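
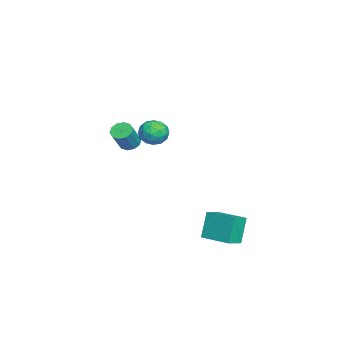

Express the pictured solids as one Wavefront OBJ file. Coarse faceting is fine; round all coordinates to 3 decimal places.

v 0.727 0.197 2.919
v 1.374 -0.234 2.869
v 0.026 -0.846 2.851
v 0.673 -1.277 2.801
v 0.498 -0.913 3.466
v 0.931 -0.268 3.508
v 0.469 -0.812 2.212
v 0.902 -0.167 2.254
v 1.214 -0.857 2.432
v 1.232 -0.92 3.207
v 0.168 -0.16 2.513
v 0.186 -0.223 3.288
v 1.112 0.073 2.9
v 0.288 -1.153 2.82
v 0.185 -0.939 3.211
v 0.565 -1.193 3.182
v 0.852 0.053 3.276
v 1.232 -0.2 3.246
v 0.717 -0.599 3.597
v 0.168 -0.88 2.474
v 0.548 -1.133 2.444
v 0.835 0.113 2.538
v 1.215 -0.141 2.509
v 0.683 -0.481 2.123
v 1.398 -0.546 2.614
v 0.986 -1.16 2.574
v 0.866 -0.886 2.227
v 1.121 -0.507 2.252
v 1.408 -0.583 3.07
v 0.996 -1.196 3.03
v 0.894 -0.982 3.421
v 1.148 -0.603 3.445
v 1.314 -0.95 2.813
v 0.404 0.116 2.69
v -0.008 -0.497 2.65
v 0.252 -0.477 2.275
v 0.506 -0.098 2.299
v 0.414 0.08 3.146
v 0.002 -0.534 3.106
v 0.279 -0.573 3.468
v 0.534 -0.194 3.493
v 0.086 -0.13 2.907
v 3.005 1.952 -2.722
v 2.457 2.145 -1.35
v 2.253 2.458 -3.094
v 1.705 2.652 -1.722
v 3.835 3.288 -2.578
v 3.287 3.482 -1.206
v 3.083 3.795 -2.95
v 2.535 3.988 -1.578
v -3.619 -2.315 0.15
v -3.171 -2.027 -0.102
v -2.332 -2.317 1.057
v -2.781 -2.605 1.31
v -3.361 -1.787 0.096
v -2.523 -2.077 1.255
v -3.651 -1.749 0.315
v -2.812 -2.039 1.474
v -3.928 -1.927 0.471
v -3.089 -2.217 1.63
v -4.087 -2.253 0.504
v -3.249 -2.544 1.664
v -4.068 -2.603 0.403
v -3.229 -2.893 1.562
v -3.877 -2.843 0.205
v -3.039 -3.133 1.364
v -3.588 -2.881 -0.014
v -2.749 -3.171 1.145
v -3.311 -2.703 -0.17
v -2.472 -2.993 0.989
v -3.151 -2.376 -0.204
v -2.313 -2.667 0.956
f 1 38 17
f 38 12 41
f 17 41 6
f 38 41 17
f 1 17 13
f 17 6 18
f 13 18 2
f 17 18 13
f 1 13 22
f 13 2 23
f 22 23 8
f 13 23 22
f 1 22 34
f 22 8 37
f 34 37 11
f 22 37 34
f 1 34 38
f 34 11 42
f 38 42 12
f 34 42 38
f 2 18 29
f 18 6 32
f 29 32 10
f 18 32 29
f 6 41 19
f 41 12 40
f 19 40 5
f 41 40 19
f 12 42 39
f 42 11 35
f 39 35 3
f 42 35 39
f 11 37 36
f 37 8 24
f 36 24 7
f 37 24 36
f 8 23 28
f 23 2 25
f 28 25 9
f 23 25 28
f 4 30 16
f 30 10 31
f 16 31 5
f 30 31 16
f 4 16 14
f 16 5 15
f 14 15 3
f 16 15 14
f 4 14 21
f 14 3 20
f 21 20 7
f 14 20 21
f 4 21 26
f 21 7 27
f 26 27 9
f 21 27 26
f 4 26 30
f 26 9 33
f 30 33 10
f 26 33 30
f 5 31 19
f 31 10 32
f 19 32 6
f 31 32 19
f 3 15 39
f 15 5 40
f 39 40 12
f 15 40 39
f 7 20 36
f 20 3 35
f 36 35 11
f 20 35 36
f 9 27 28
f 27 7 24
f 28 24 8
f 27 24 28
f 10 33 29
f 33 9 25
f 29 25 2
f 33 25 29
f 44 46 43
f 47 44 43
f 43 46 45
f 45 47 43
f 44 50 46
f 48 44 47
f 48 50 44
f 46 50 45
f 49 47 45
f 45 50 49
f 49 48 47
f 50 48 49
f 52 51 55
f 52 55 53
f 53 55 56
f 53 56 54
f 55 51 57
f 55 57 56
f 56 57 58
f 56 58 54
f 57 51 59
f 57 59 58
f 58 59 60
f 58 60 54
f 59 51 61
f 59 61 60
f 60 61 62
f 60 62 54
f 61 51 63
f 61 63 62
f 62 63 64
f 62 64 54
f 63 51 65
f 63 65 64
f 64 65 66
f 64 66 54
f 65 51 67
f 65 67 66
f 66 67 68
f 66 68 54
f 67 51 69
f 67 69 68
f 68 69 70
f 68 70 54
f 69 51 71
f 69 71 70
f 70 71 72
f 70 72 54
f 71 51 52
f 71 52 72
f 72 52 53
f 72 53 54



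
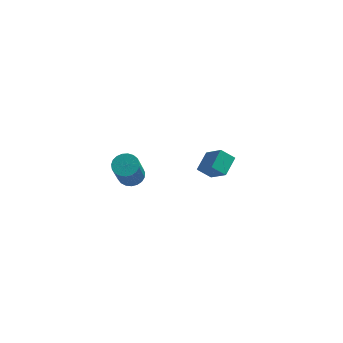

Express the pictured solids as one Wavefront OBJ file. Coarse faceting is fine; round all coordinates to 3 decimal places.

v -0.01 1.634 -0.675
v 0.341 2.616 -0.19
v -0.794 2.377 -1.612
v -0.443 3.359 -1.127
v 0.683 1.661 -1.233
v 1.034 2.643 -0.748
v -0.101 2.404 -2.17
v 0.25 3.386 -1.685
v -3.196 -2.97 2.526
v -2.577 -2.852 2.641
v -2.686 -3.752 4.149
v -3.304 -3.87 4.034
v -2.696 -2.643 2.757
v -2.805 -3.544 4.265
v -2.901 -2.492 2.833
v -3.01 -3.392 4.341
v -3.157 -2.423 2.855
v -3.266 -3.323 4.364
v -3.42 -2.448 2.821
v -3.528 -3.348 4.329
v -3.644 -2.564 2.736
v -3.752 -3.464 4.244
v -3.79 -2.75 2.614
v -3.899 -3.65 4.123
v -3.834 -2.974 2.477
v -3.943 -3.874 3.986
v -3.767 -3.197 2.349
v -3.876 -4.097 3.857
v -3.602 -3.381 2.251
v -3.71 -4.282 3.759
v -3.366 -3.494 2.201
v -3.475 -4.394 3.709
v -3.101 -3.516 2.206
v -3.21 -4.417 3.715
v -2.852 -3.444 2.268
v -2.961 -4.344 3.776
v -2.663 -3.29 2.373
v -2.772 -4.19 3.882
v -2.566 -3.08 2.505
v -2.674 -3.981 4.014
f 2 4 1
f 5 2 1
f 1 4 3
f 3 5 1
f 2 8 4
f 6 2 5
f 6 8 2
f 4 8 3
f 7 5 3
f 3 8 7
f 7 6 5
f 8 6 7
f 10 9 13
f 10 13 11
f 11 13 14
f 11 14 12
f 13 9 15
f 13 15 14
f 14 15 16
f 14 16 12
f 15 9 17
f 15 17 16
f 16 17 18
f 16 18 12
f 17 9 19
f 17 19 18
f 18 19 20
f 18 20 12
f 19 9 21
f 19 21 20
f 20 21 22
f 20 22 12
f 21 9 23
f 21 23 22
f 22 23 24
f 22 24 12
f 23 9 25
f 23 25 24
f 24 25 26
f 24 26 12
f 25 9 27
f 25 27 26
f 26 27 28
f 26 28 12
f 27 9 29
f 27 29 28
f 28 29 30
f 28 30 12
f 29 9 31
f 29 31 30
f 30 31 32
f 30 32 12
f 31 9 33
f 31 33 32
f 32 33 34
f 32 34 12
f 33 9 35
f 33 35 34
f 34 35 36
f 34 36 12
f 35 9 37
f 35 37 36
f 36 37 38
f 36 38 12
f 37 9 39
f 37 39 38
f 38 39 40
f 38 40 12
f 39 9 10
f 39 10 40
f 40 10 11
f 40 11 12



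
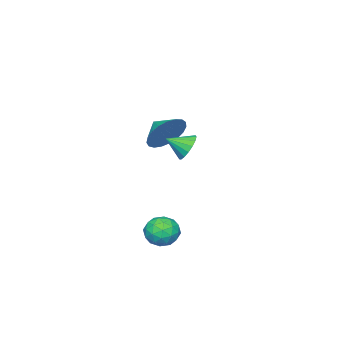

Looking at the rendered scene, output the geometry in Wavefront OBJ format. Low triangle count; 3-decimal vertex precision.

v 2.027 2.417 3.629
v 2.628 2.699 3.377
v 2.573 1.703 4.131
v 2.576 2.865 3.669
v 2.399 2.929 3.952
v 2.136 2.875 4.161
v 1.849 2.716 4.248
v 1.602 2.489 4.193
v 1.452 2.245 4.009
v 1.435 2.041 3.738
v 1.552 1.923 3.442
v 1.779 1.918 3.189
v 2.062 2.028 3.036
v 2.338 2.226 3.02
v 2.542 2.469 3.142
v 0.794 0.77 -1.437
v 1.242 1.36 -1.836
v 1.478 -0.2 -2.104
v 1.926 0.39 -2.503
v 2.035 0.265 -1.678
v 1.612 0.864 -1.266
v 1.108 0.296 -2.674
v 0.685 0.895 -2.262
v 1.435 1.067 -2.6
v 2.009 1.048 -1.985
v 0.711 0.112 -1.955
v 1.285 0.093 -1.34
v 0.958 1.15 -1.578
v 1.762 0.01 -2.362
v 1.826 -0.063 -1.877
v 2.089 0.284 -2.112
v 1.176 0.859 -1.243
v 1.439 1.206 -1.478
v 1.905 0.562 -1.385
v 1.281 -0.046 -2.462
v 1.544 0.301 -2.697
v 0.631 0.876 -1.828
v 0.894 1.223 -2.063
v 0.815 0.598 -2.555
v 1.335 1.324 -2.262
v 1.737 0.755 -2.654
v 1.256 0.699 -2.754
v 1.008 1.051 -2.512
v 1.672 1.313 -1.9
v 2.074 0.744 -2.292
v 2.138 0.67 -1.807
v 1.89 1.022 -1.565
v 1.786 1.141 -2.349
v 0.646 0.416 -1.648
v 1.048 -0.153 -2.04
v 0.83 0.138 -2.375
v 0.582 0.49 -2.133
v 0.983 0.405 -1.286
v 1.385 -0.164 -1.678
v 1.712 0.109 -1.428
v 1.464 0.461 -1.186
v 0.934 0.019 -1.591
v -3.527 -2.892 1.331
v -2.873 -3.396 0.619
v -3.753 -3.808 1.769
v -2.588 -3.303 0.959
v -2.465 -3.14 1.363
v -2.527 -2.933 1.762
v -2.76 -2.72 2.087
v -3.127 -2.536 2.28
v -3.562 -2.414 2.31
v -3.992 -2.375 2.17
v -4.341 -2.425 1.885
v -4.549 -2.556 1.504
v -4.58 -2.745 1.093
v -4.429 -2.959 0.724
v -4.122 -3.162 0.459
v -3.713 -3.319 0.345
v -3.27 -3.401 0.401
f 2 1 4
f 2 4 3
f 4 1 5
f 4 5 3
f 5 1 6
f 5 6 3
f 6 1 7
f 6 7 3
f 7 1 8
f 7 8 3
f 8 1 9
f 8 9 3
f 9 1 10
f 9 10 3
f 10 1 11
f 10 11 3
f 11 1 12
f 11 12 3
f 12 1 13
f 12 13 3
f 13 1 14
f 13 14 3
f 14 1 15
f 14 15 3
f 15 1 2
f 15 2 3
f 16 53 32
f 53 27 56
f 32 56 21
f 53 56 32
f 16 32 28
f 32 21 33
f 28 33 17
f 32 33 28
f 16 28 37
f 28 17 38
f 37 38 23
f 28 38 37
f 16 37 49
f 37 23 52
f 49 52 26
f 37 52 49
f 16 49 53
f 49 26 57
f 53 57 27
f 49 57 53
f 17 33 44
f 33 21 47
f 44 47 25
f 33 47 44
f 21 56 34
f 56 27 55
f 34 55 20
f 56 55 34
f 27 57 54
f 57 26 50
f 54 50 18
f 57 50 54
f 26 52 51
f 52 23 39
f 51 39 22
f 52 39 51
f 23 38 43
f 38 17 40
f 43 40 24
f 38 40 43
f 19 45 31
f 45 25 46
f 31 46 20
f 45 46 31
f 19 31 29
f 31 20 30
f 29 30 18
f 31 30 29
f 19 29 36
f 29 18 35
f 36 35 22
f 29 35 36
f 19 36 41
f 36 22 42
f 41 42 24
f 36 42 41
f 19 41 45
f 41 24 48
f 45 48 25
f 41 48 45
f 20 46 34
f 46 25 47
f 34 47 21
f 46 47 34
f 18 30 54
f 30 20 55
f 54 55 27
f 30 55 54
f 22 35 51
f 35 18 50
f 51 50 26
f 35 50 51
f 24 42 43
f 42 22 39
f 43 39 23
f 42 39 43
f 25 48 44
f 48 24 40
f 44 40 17
f 48 40 44
f 59 58 61
f 59 61 60
f 61 58 62
f 61 62 60
f 62 58 63
f 62 63 60
f 63 58 64
f 63 64 60
f 64 58 65
f 64 65 60
f 65 58 66
f 65 66 60
f 66 58 67
f 66 67 60
f 67 58 68
f 67 68 60
f 68 58 69
f 68 69 60
f 69 58 70
f 69 70 60
f 70 58 71
f 70 71 60
f 71 58 72
f 71 72 60
f 72 58 73
f 72 73 60
f 73 58 74
f 73 74 60
f 74 58 59
f 74 59 60



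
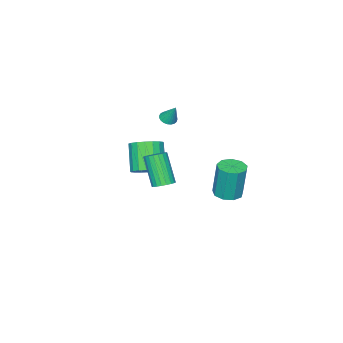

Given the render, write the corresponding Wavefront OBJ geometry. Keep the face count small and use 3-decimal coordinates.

v -1.191 -1.052 1.785
v -0.807 -0.778 1.592
v -1.089 -0.428 2.875
v -0.976 -0.66 1.54
v -1.182 -0.61 1.531
v -1.389 -0.637 1.566
v -1.563 -0.735 1.638
v -1.672 -0.889 1.736
v -1.697 -1.07 1.843
v -1.636 -1.249 1.94
v -1.497 -1.393 2.009
v -1.306 -1.479 2.04
v -1.094 -1.491 2.027
v -0.9 -1.427 1.973
v -0.756 -1.298 1.885
v -0.687 -1.127 1.781
v -0.705 -0.943 1.677
v -3.1 1.54 -3.969
v -2.321 1.853 -3.972
v -2.4 2.073 -1.795
v -3.18 1.76 -1.791
v -2.704 2.278 -4.029
v -2.783 2.498 -1.852
v -3.272 2.357 -4.058
v -3.351 2.578 -1.88
v -3.76 2.054 -4.045
v -3.839 2.275 -1.867
v -3.939 1.511 -3.996
v -4.019 1.731 -1.819
v -3.726 0.981 -3.935
v -3.805 1.201 -1.757
v -3.22 0.712 -3.889
v -3.299 0.933 -1.712
v -2.658 0.831 -3.881
v -2.737 1.051 -1.704
v -2.303 1.282 -3.914
v -2.382 1.502 -1.736
v 4.171 3.351 1.138
v 4.641 3.628 1.412
v 4.239 2.706 3.035
v 3.769 2.429 2.762
v 4.45 3.79 1.457
v 4.049 2.868 3.08
v 4.212 3.876 1.446
v 3.81 2.954 3.07
v 3.966 3.871 1.383
v 3.565 2.949 3.007
v 3.756 3.776 1.277
v 3.354 2.854 2.901
v 3.618 3.608 1.147
v 3.216 2.686 2.771
v 3.575 3.395 1.016
v 3.173 2.473 2.64
v 3.635 3.175 0.906
v 3.233 2.253 2.529
v 3.788 2.985 0.836
v 3.386 2.063 2.459
v 4.007 2.858 0.818
v 3.605 1.936 2.442
v 4.254 2.817 0.856
v 3.853 1.895 2.479
v 4.487 2.868 0.942
v 4.086 1.946 2.566
v 4.666 3.002 1.063
v 4.264 2.08 2.686
v 4.758 3.197 1.196
v 4.356 2.275 2.82
v 4.749 3.418 1.32
v 4.348 2.496 2.943
v 1.053 -0.509 -1.06
v 1.856 -0.422 -0.579
v 1.07 -1.245 0.88
v 0.267 -1.331 0.4
v 1.654 -0.068 -0.487
v 0.869 -0.89 0.972
v 1.333 0.2 -0.509
v 0.548 -0.623 0.95
v 0.957 0.327 -0.64
v 0.171 -0.496 0.819
v 0.599 0.289 -0.854
v -0.186 -0.534 0.605
v 0.332 0.092 -1.109
v -0.454 -0.73 0.35
v 0.207 -0.223 -1.354
v -0.579 -1.046 0.105
v 0.25 -0.595 -1.54
v -0.536 -1.418 -0.081
v 0.451 -0.95 -1.632
v -0.334 -1.772 -0.173
v 0.772 -1.217 -1.61
v -0.013 -2.04 -0.151
v 1.149 -1.344 -1.479
v 0.363 -2.167 -0.02
v 1.506 -1.306 -1.265
v 0.721 -2.129 0.194
v 1.774 -1.11 -1.01
v 0.988 -1.932 0.449
v 1.899 -0.794 -0.765
v 1.113 -1.617 0.694
f 2 1 4
f 2 4 3
f 4 1 5
f 4 5 3
f 5 1 6
f 5 6 3
f 6 1 7
f 6 7 3
f 7 1 8
f 7 8 3
f 8 1 9
f 8 9 3
f 9 1 10
f 9 10 3
f 10 1 11
f 10 11 3
f 11 1 12
f 11 12 3
f 12 1 13
f 12 13 3
f 13 1 14
f 13 14 3
f 14 1 15
f 14 15 3
f 15 1 16
f 15 16 3
f 16 1 17
f 16 17 3
f 17 1 2
f 17 2 3
f 19 18 22
f 19 22 20
f 20 22 23
f 20 23 21
f 22 18 24
f 22 24 23
f 23 24 25
f 23 25 21
f 24 18 26
f 24 26 25
f 25 26 27
f 25 27 21
f 26 18 28
f 26 28 27
f 27 28 29
f 27 29 21
f 28 18 30
f 28 30 29
f 29 30 31
f 29 31 21
f 30 18 32
f 30 32 31
f 31 32 33
f 31 33 21
f 32 18 34
f 32 34 33
f 33 34 35
f 33 35 21
f 34 18 36
f 34 36 35
f 35 36 37
f 35 37 21
f 36 18 19
f 36 19 37
f 37 19 20
f 37 20 21
f 39 38 42
f 39 42 40
f 40 42 43
f 40 43 41
f 42 38 44
f 42 44 43
f 43 44 45
f 43 45 41
f 44 38 46
f 44 46 45
f 45 46 47
f 45 47 41
f 46 38 48
f 46 48 47
f 47 48 49
f 47 49 41
f 48 38 50
f 48 50 49
f 49 50 51
f 49 51 41
f 50 38 52
f 50 52 51
f 51 52 53
f 51 53 41
f 52 38 54
f 52 54 53
f 53 54 55
f 53 55 41
f 54 38 56
f 54 56 55
f 55 56 57
f 55 57 41
f 56 38 58
f 56 58 57
f 57 58 59
f 57 59 41
f 58 38 60
f 58 60 59
f 59 60 61
f 59 61 41
f 60 38 62
f 60 62 61
f 61 62 63
f 61 63 41
f 62 38 64
f 62 64 63
f 63 64 65
f 63 65 41
f 64 38 66
f 64 66 65
f 65 66 67
f 65 67 41
f 66 38 68
f 66 68 67
f 67 68 69
f 67 69 41
f 68 38 39
f 68 39 69
f 69 39 40
f 69 40 41
f 71 70 74
f 71 74 72
f 72 74 75
f 72 75 73
f 74 70 76
f 74 76 75
f 75 76 77
f 75 77 73
f 76 70 78
f 76 78 77
f 77 78 79
f 77 79 73
f 78 70 80
f 78 80 79
f 79 80 81
f 79 81 73
f 80 70 82
f 80 82 81
f 81 82 83
f 81 83 73
f 82 70 84
f 82 84 83
f 83 84 85
f 83 85 73
f 84 70 86
f 84 86 85
f 85 86 87
f 85 87 73
f 86 70 88
f 86 88 87
f 87 88 89
f 87 89 73
f 88 70 90
f 88 90 89
f 89 90 91
f 89 91 73
f 90 70 92
f 90 92 91
f 91 92 93
f 91 93 73
f 92 70 94
f 92 94 93
f 93 94 95
f 93 95 73
f 94 70 96
f 94 96 95
f 95 96 97
f 95 97 73
f 96 70 98
f 96 98 97
f 97 98 99
f 97 99 73
f 98 70 71
f 98 71 99
f 99 71 72
f 99 72 73



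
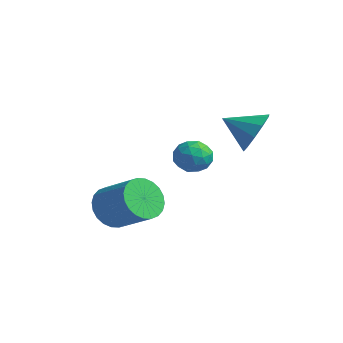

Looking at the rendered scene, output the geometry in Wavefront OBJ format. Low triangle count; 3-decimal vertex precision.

v -4.093 2.831 -0.656
v -3.705 3.281 -0.017
v -2.895 2.119 -0.883
v -2.507 2.569 -0.244
v -3.132 1.991 -0.053
v -3.873 2.431 0.087
v -2.727 2.969 -0.987
v -3.468 3.409 -0.847
v -2.861 3.366 -0.221
v -3.111 2.762 0.356
v -3.489 2.638 -1.256
v -3.739 2.034 -0.679
v -4.004 3.118 -0.317
v -2.596 2.282 -0.583
v -2.963 1.942 -0.471
v -2.735 2.206 -0.095
v -4.103 2.619 -0.256
v -3.875 2.883 0.12
v -3.538 2.125 0.099
v -2.725 2.517 -1.02
v -2.497 2.781 -0.644
v -3.865 3.194 -0.805
v -3.637 3.458 -0.429
v -3.062 3.275 -0.999
v -3.28 3.433 -0.061
v -2.576 3.015 -0.194
v -2.705 3.25 -0.631
v -3.141 3.509 -0.549
v -3.427 3.078 0.278
v -2.723 2.659 0.145
v -3.09 2.319 0.257
v -3.525 2.578 0.339
v -2.931 3.128 0.158
v -3.877 2.741 -1.045
v -3.173 2.322 -1.178
v -3.075 2.822 -1.239
v -3.51 3.081 -1.157
v -4.024 2.385 -0.706
v -3.32 1.967 -0.839
v -3.459 1.891 -0.351
v -3.895 2.15 -0.269
v -3.669 2.272 -1.058
v -2.365 -1.895 -1.753
v -1.836 -1.957 -2.624
v -0.267 -1.587 -1.697
v -0.795 -1.525 -0.827
v -1.931 -1.571 -2.618
v -0.362 -1.2 -1.691
v -2.092 -1.234 -2.48
v -0.522 -0.863 -1.554
v -2.294 -0.997 -2.232
v -0.725 -0.627 -1.305
v -2.507 -0.898 -1.911
v -0.938 -0.527 -0.984
v -2.699 -0.95 -1.566
v -1.129 -0.579 -0.639
v -2.839 -1.146 -1.25
v -1.27 -0.775 -0.323
v -2.908 -1.456 -1.01
v -1.338 -1.085 -0.083
v -2.893 -1.833 -0.883
v -1.324 -1.463 0.044
v -2.798 -2.22 -0.889
v -1.229 -1.849 0.038
v -2.638 -2.557 -1.026
v -1.068 -2.186 -0.1
v -2.435 -2.793 -1.275
v -0.866 -2.423 -0.348
v -2.222 -2.893 -1.596
v -0.653 -2.522 -0.669
v -2.031 -2.841 -1.941
v -0.461 -2.47 -1.014
v -1.89 -2.645 -2.257
v -0.321 -2.274 -1.33
v -1.822 -2.335 -2.497
v -0.252 -1.964 -1.57
v 0.868 2.514 2.155
v 1.599 2.207 2.813
v -0.108 1.626 2.825
v 1.309 2.716 3.063
v 0.851 3.147 2.967
v 0.399 3.336 2.56
v 0.126 3.211 1.999
v 0.137 2.82 1.497
v 0.427 2.312 1.246
v 0.886 1.881 1.342
v 1.337 1.692 1.749
v 1.61 1.816 2.311
f 1 38 17
f 38 12 41
f 17 41 6
f 38 41 17
f 1 17 13
f 17 6 18
f 13 18 2
f 17 18 13
f 1 13 22
f 13 2 23
f 22 23 8
f 13 23 22
f 1 22 34
f 22 8 37
f 34 37 11
f 22 37 34
f 1 34 38
f 34 11 42
f 38 42 12
f 34 42 38
f 2 18 29
f 18 6 32
f 29 32 10
f 18 32 29
f 6 41 19
f 41 12 40
f 19 40 5
f 41 40 19
f 12 42 39
f 42 11 35
f 39 35 3
f 42 35 39
f 11 37 36
f 37 8 24
f 36 24 7
f 37 24 36
f 8 23 28
f 23 2 25
f 28 25 9
f 23 25 28
f 4 30 16
f 30 10 31
f 16 31 5
f 30 31 16
f 4 16 14
f 16 5 15
f 14 15 3
f 16 15 14
f 4 14 21
f 14 3 20
f 21 20 7
f 14 20 21
f 4 21 26
f 21 7 27
f 26 27 9
f 21 27 26
f 4 26 30
f 26 9 33
f 30 33 10
f 26 33 30
f 5 31 19
f 31 10 32
f 19 32 6
f 31 32 19
f 3 15 39
f 15 5 40
f 39 40 12
f 15 40 39
f 7 20 36
f 20 3 35
f 36 35 11
f 20 35 36
f 9 27 28
f 27 7 24
f 28 24 8
f 27 24 28
f 10 33 29
f 33 9 25
f 29 25 2
f 33 25 29
f 44 43 47
f 44 47 45
f 45 47 48
f 45 48 46
f 47 43 49
f 47 49 48
f 48 49 50
f 48 50 46
f 49 43 51
f 49 51 50
f 50 51 52
f 50 52 46
f 51 43 53
f 51 53 52
f 52 53 54
f 52 54 46
f 53 43 55
f 53 55 54
f 54 55 56
f 54 56 46
f 55 43 57
f 55 57 56
f 56 57 58
f 56 58 46
f 57 43 59
f 57 59 58
f 58 59 60
f 58 60 46
f 59 43 61
f 59 61 60
f 60 61 62
f 60 62 46
f 61 43 63
f 61 63 62
f 62 63 64
f 62 64 46
f 63 43 65
f 63 65 64
f 64 65 66
f 64 66 46
f 65 43 67
f 65 67 66
f 66 67 68
f 66 68 46
f 67 43 69
f 67 69 68
f 68 69 70
f 68 70 46
f 69 43 71
f 69 71 70
f 70 71 72
f 70 72 46
f 71 43 73
f 71 73 72
f 72 73 74
f 72 74 46
f 73 43 75
f 73 75 74
f 74 75 76
f 74 76 46
f 75 43 44
f 75 44 76
f 76 44 45
f 76 45 46
f 78 77 80
f 78 80 79
f 80 77 81
f 80 81 79
f 81 77 82
f 81 82 79
f 82 77 83
f 82 83 79
f 83 77 84
f 83 84 79
f 84 77 85
f 84 85 79
f 85 77 86
f 85 86 79
f 86 77 87
f 86 87 79
f 87 77 88
f 87 88 79
f 88 77 78
f 88 78 79



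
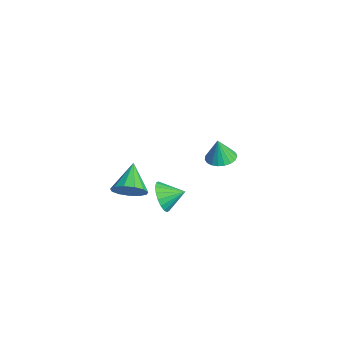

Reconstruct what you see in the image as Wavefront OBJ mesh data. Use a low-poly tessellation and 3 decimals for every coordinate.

v 3.381 -3.866 -0.044
v 4.023 -3.764 0.755
v 1.939 -3.154 1.024
v 4.05 -3.266 0.459
v 3.865 -2.958 0.004
v 3.526 -2.938 -0.467
v 3.141 -3.213 -0.803
v 2.832 -3.695 -0.899
v 2.698 -4.232 -0.722
v 2.78 -4.652 -0.331
v 3.053 -4.823 0.152
v 3.43 -4.69 0.573
v 3.792 -4.295 0.798
v 1.749 -1.436 -2.456
v 2.162 -1.967 -1.649
v 2.231 -0.284 -1.944
v 2.507 -1.971 -1.964
v 2.702 -1.87 -2.376
v 2.708 -1.683 -2.805
v 2.524 -1.447 -3.164
v 2.187 -1.209 -3.382
v 1.763 -1.016 -3.417
v 1.336 -0.906 -3.262
v 0.991 -0.902 -2.947
v 0.796 -1.003 -2.535
v 0.79 -1.19 -2.107
v 0.974 -1.426 -1.748
v 1.311 -1.664 -1.529
v 1.735 -1.857 -1.494
v -2.584 3.598 -3.617
v -2.045 2.822 -3.722
v -2.596 3.382 -2.083
v -1.773 3.106 -3.68
v -1.642 3.475 -3.627
v -1.673 3.865 -3.573
v -1.862 4.209 -3.526
v -2.176 4.447 -3.495
v -2.56 4.538 -3.485
v -2.949 4.467 -3.499
v -3.274 4.245 -3.532
v -3.48 3.911 -3.581
v -3.531 3.523 -3.636
v -3.418 3.148 -3.687
v -3.161 2.851 -3.727
v -2.804 2.683 -3.748
v -2.409 2.673 -3.746
f 2 1 4
f 2 4 3
f 4 1 5
f 4 5 3
f 5 1 6
f 5 6 3
f 6 1 7
f 6 7 3
f 7 1 8
f 7 8 3
f 8 1 9
f 8 9 3
f 9 1 10
f 9 10 3
f 10 1 11
f 10 11 3
f 11 1 12
f 11 12 3
f 12 1 13
f 12 13 3
f 13 1 2
f 13 2 3
f 15 14 17
f 15 17 16
f 17 14 18
f 17 18 16
f 18 14 19
f 18 19 16
f 19 14 20
f 19 20 16
f 20 14 21
f 20 21 16
f 21 14 22
f 21 22 16
f 22 14 23
f 22 23 16
f 23 14 24
f 23 24 16
f 24 14 25
f 24 25 16
f 25 14 26
f 25 26 16
f 26 14 27
f 26 27 16
f 27 14 28
f 27 28 16
f 28 14 29
f 28 29 16
f 29 14 15
f 29 15 16
f 31 30 33
f 31 33 32
f 33 30 34
f 33 34 32
f 34 30 35
f 34 35 32
f 35 30 36
f 35 36 32
f 36 30 37
f 36 37 32
f 37 30 38
f 37 38 32
f 38 30 39
f 38 39 32
f 39 30 40
f 39 40 32
f 40 30 41
f 40 41 32
f 41 30 42
f 41 42 32
f 42 30 43
f 42 43 32
f 43 30 44
f 43 44 32
f 44 30 45
f 44 45 32
f 45 30 46
f 45 46 32
f 46 30 31
f 46 31 32



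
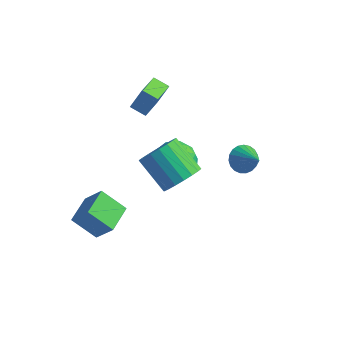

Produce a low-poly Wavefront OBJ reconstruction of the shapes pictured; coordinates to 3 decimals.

v -1.711 1.499 3.486
v -2.559 1.504 3.817
v -1.952 3.228 2.844
v -2.8 3.233 3.175
v -1.28 1.967 4.585
v -2.128 1.972 4.916
v -1.521 3.696 3.943
v -2.369 3.701 4.274
v -3.445 -3.11 -1.478
v -2.495 -3.148 -0.28
v -3.532 -1.537 -1.36
v -2.582 -1.575 -0.162
v -2.178 -2.965 -2.478
v -1.228 -3.003 -1.28
v -2.265 -1.392 -2.36
v -1.315 -1.43 -1.162
v 2.99 2.674 0.97
v 3.507 2.552 0.358
v 4.09 2.026 2.03
v 3.592 2.862 0.461
v 3.572 3.139 0.651
v 3.451 3.336 0.896
v 3.251 3.419 1.154
v 3.006 3.372 1.38
v 2.758 3.206 1.535
v 2.55 2.947 1.593
v 2.418 2.641 1.542
v 2.385 2.341 1.393
v 2.457 2.099 1.17
v 2.621 1.956 0.913
v 2.848 1.937 0.666
v 3.101 2.046 0.471
v 3.334 2.264 0.362
v 1.74 -1.553 2.891
v 2.123 -2.176 3.687
v 0.562 -1.629 4.864
v 0.18 -1.007 4.069
v 2.334 -1.753 3.771
v 0.774 -1.206 4.948
v 2.428 -1.29 3.681
v 0.868 -0.743 4.858
v 2.386 -0.879 3.434
v 0.826 -0.333 4.612
v 2.216 -0.602 3.08
v 0.656 -0.056 4.258
v 1.952 -0.514 2.689
v 0.391 0.033 3.866
v 1.645 -0.631 2.337
v 0.085 -0.084 3.515
v 1.358 -0.931 2.096
v -0.203 -0.384 3.273
v 1.146 -1.354 2.012
v -0.414 -0.807 3.189
v 1.052 -1.817 2.102
v -0.508 -1.27 3.279
v 1.094 -2.227 2.348
v -0.466 -1.681 3.526
v 1.264 -2.504 2.702
v -0.296 -1.958 3.88
v 1.529 -2.593 3.094
v -0.032 -2.046 4.271
v 1.835 -2.476 3.445
v 0.275 -1.929 4.623
v -1.795 4.424 -1.655
v -0.723 4.138 -1.101
v -1.537 2.902 -2.939
v -0.465 2.616 -2.385
v -1.538 2.437 -1.788
v -1.697 3.378 -0.995
v -0.563 3.662 -3.045
v -0.722 4.603 -2.252
v 0.039 3.668 -1.96
v -0.563 2.911 -1.183
v -1.697 4.129 -2.857
v -2.299 3.372 -2.08
v -1.282 4.415 -1.266
v -0.978 2.625 -2.774
v -1.609 2.52 -2.424
v -0.979 2.352 -2.098
v -1.855 3.968 -1.203
v -1.224 3.8 -0.878
v -1.703 2.8 -1.281
v -1.036 3.24 -3.162
v -0.405 3.072 -2.837
v -1.281 4.688 -1.942
v -0.651 4.52 -1.616
v -0.557 4.24 -2.759
v -0.203 3.97 -1.445
v -0.052 3.076 -2.199
v -0.109 3.69 -2.587
v -0.203 4.243 -2.121
v -0.558 3.525 -0.988
v -0.406 2.631 -1.743
v -1.037 2.525 -1.392
v -1.13 3.078 -0.926
v -0.11 3.249 -1.493
v -1.854 4.409 -2.297
v -1.702 3.515 -3.052
v -1.13 3.962 -3.114
v -1.223 4.515 -2.648
v -2.208 3.964 -1.841
v -2.057 3.07 -2.595
v -2.057 2.797 -1.919
v -2.151 3.35 -1.453
v -2.15 3.791 -2.547
f 2 4 1
f 5 2 1
f 1 4 3
f 3 5 1
f 2 8 4
f 6 2 5
f 6 8 2
f 4 8 3
f 7 5 3
f 3 8 7
f 7 6 5
f 8 6 7
f 10 12 9
f 13 10 9
f 9 12 11
f 11 13 9
f 10 16 12
f 14 10 13
f 14 16 10
f 12 16 11
f 15 13 11
f 11 16 15
f 15 14 13
f 16 14 15
f 18 17 20
f 18 20 19
f 20 17 21
f 20 21 19
f 21 17 22
f 21 22 19
f 22 17 23
f 22 23 19
f 23 17 24
f 23 24 19
f 24 17 25
f 24 25 19
f 25 17 26
f 25 26 19
f 26 17 27
f 26 27 19
f 27 17 28
f 27 28 19
f 28 17 29
f 28 29 19
f 29 17 30
f 29 30 19
f 30 17 31
f 30 31 19
f 31 17 32
f 31 32 19
f 32 17 33
f 32 33 19
f 33 17 18
f 33 18 19
f 35 34 38
f 35 38 36
f 36 38 39
f 36 39 37
f 38 34 40
f 38 40 39
f 39 40 41
f 39 41 37
f 40 34 42
f 40 42 41
f 41 42 43
f 41 43 37
f 42 34 44
f 42 44 43
f 43 44 45
f 43 45 37
f 44 34 46
f 44 46 45
f 45 46 47
f 45 47 37
f 46 34 48
f 46 48 47
f 47 48 49
f 47 49 37
f 48 34 50
f 48 50 49
f 49 50 51
f 49 51 37
f 50 34 52
f 50 52 51
f 51 52 53
f 51 53 37
f 52 34 54
f 52 54 53
f 53 54 55
f 53 55 37
f 54 34 56
f 54 56 55
f 55 56 57
f 55 57 37
f 56 34 58
f 56 58 57
f 57 58 59
f 57 59 37
f 58 34 60
f 58 60 59
f 59 60 61
f 59 61 37
f 60 34 62
f 60 62 61
f 61 62 63
f 61 63 37
f 62 34 35
f 62 35 63
f 63 35 36
f 63 36 37
f 64 101 80
f 101 75 104
f 80 104 69
f 101 104 80
f 64 80 76
f 80 69 81
f 76 81 65
f 80 81 76
f 64 76 85
f 76 65 86
f 85 86 71
f 76 86 85
f 64 85 97
f 85 71 100
f 97 100 74
f 85 100 97
f 64 97 101
f 97 74 105
f 101 105 75
f 97 105 101
f 65 81 92
f 81 69 95
f 92 95 73
f 81 95 92
f 69 104 82
f 104 75 103
f 82 103 68
f 104 103 82
f 75 105 102
f 105 74 98
f 102 98 66
f 105 98 102
f 74 100 99
f 100 71 87
f 99 87 70
f 100 87 99
f 71 86 91
f 86 65 88
f 91 88 72
f 86 88 91
f 67 93 79
f 93 73 94
f 79 94 68
f 93 94 79
f 67 79 77
f 79 68 78
f 77 78 66
f 79 78 77
f 67 77 84
f 77 66 83
f 84 83 70
f 77 83 84
f 67 84 89
f 84 70 90
f 89 90 72
f 84 90 89
f 67 89 93
f 89 72 96
f 93 96 73
f 89 96 93
f 68 94 82
f 94 73 95
f 82 95 69
f 94 95 82
f 66 78 102
f 78 68 103
f 102 103 75
f 78 103 102
f 70 83 99
f 83 66 98
f 99 98 74
f 83 98 99
f 72 90 91
f 90 70 87
f 91 87 71
f 90 87 91
f 73 96 92
f 96 72 88
f 92 88 65
f 96 88 92



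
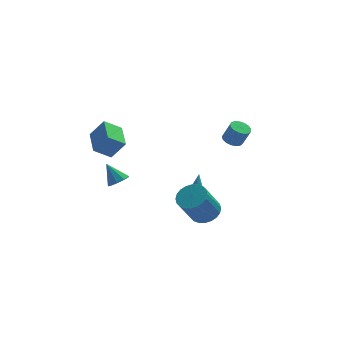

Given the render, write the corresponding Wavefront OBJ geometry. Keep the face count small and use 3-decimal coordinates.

v 1.162 -1.95 -2.442
v 1.601 -1.538 -2.734
v 1.518 -1.15 -0.778
v 1.381 -1.399 -2.754
v 1.127 -1.345 -2.726
v 0.878 -1.382 -2.654
v 0.672 -1.506 -2.551
v 0.542 -1.698 -2.43
v 0.505 -1.928 -2.312
v 0.569 -2.162 -2.213
v 0.723 -2.363 -2.149
v 0.944 -2.502 -2.13
v 1.198 -2.556 -2.158
v 1.446 -2.519 -2.229
v 1.652 -2.395 -2.333
v 1.783 -2.203 -2.453
v 1.819 -1.973 -2.571
v 1.755 -1.739 -2.67
v 1.472 -3.572 -1.984
v 1.885 -2.949 -1.539
v 1.081 -3.564 0.069
v 0.668 -4.188 -0.376
v 1.596 -2.791 -1.622
v 0.792 -3.406 -0.015
v 1.289 -2.751 -1.761
v 0.485 -3.367 -0.154
v 1.01 -2.837 -1.934
v 0.205 -3.453 -0.326
v 0.801 -3.035 -2.114
v -0.004 -3.65 -0.506
v 0.694 -3.314 -2.274
v -0.11 -3.93 -0.667
v 0.705 -3.633 -2.391
v -0.099 -4.248 -0.783
v 0.834 -3.942 -2.445
v 0.03 -4.558 -0.837
v 1.059 -4.196 -2.429
v 0.255 -4.811 -0.821
v 1.348 -4.354 -2.345
v 0.544 -4.969 -0.738
v 1.655 -4.393 -2.206
v 0.851 -5.009 -0.599
v 1.935 -4.307 -2.034
v 1.13 -4.923 -0.426
v 2.144 -4.11 -1.854
v 1.339 -4.725 -0.246
v 2.25 -3.83 -1.693
v 1.446 -4.446 -0.086
v 2.239 -3.512 -1.577
v 1.435 -4.127 0.031
v 2.11 -3.202 -1.523
v 1.306 -3.818 0.085
v 3.552 0.533 0.661
v 4.042 0.857 0.538
v 4.438 0.652 1.576
v 3.948 0.327 1.699
v 3.857 1.049 0.646
v 4.253 0.844 1.685
v 3.603 1.122 0.758
v 3.999 0.917 1.796
v 3.337 1.061 0.847
v 3.733 0.856 1.885
v 3.121 0.878 0.894
v 3.517 0.673 1.932
v 3.003 0.617 0.887
v 3.399 0.412 1.925
v 3.011 0.336 0.828
v 3.407 0.131 1.867
v 3.143 0.1 0.732
v 3.539 -0.105 1.77
v 3.368 -0.037 0.618
v 3.764 -0.242 1.657
v 3.636 -0.043 0.515
v 4.032 -0.248 1.553
v 3.885 0.082 0.445
v 4.281 -0.123 1.483
v 4.057 0.311 0.424
v 4.453 0.106 1.463
v 4.114 0.591 0.458
v 4.51 0.386 1.496
v -3.175 -2.335 1.703
v -4.091 -2.448 2.355
v -3.2 -0.753 1.941
v -4.116 -0.866 2.592
v -2.444 -2.474 2.708
v -3.36 -2.587 3.359
v -2.469 -0.892 2.945
v -3.385 -1.005 3.597
v -2.755 -1.786 -0.503
v -2.2 -1.508 -0.347
v -3.325 -1.214 0.503
v -2.425 -1.25 -0.62
v -2.804 -1.243 -0.839
v -3.16 -1.49 -0.901
v -3.327 -1.875 -0.776
v -3.226 -2.219 -0.524
v -2.905 -2.359 -0.262
v -2.514 -2.232 -0.113
v -2.235 -1.896 -0.146
f 2 1 4
f 2 4 3
f 4 1 5
f 4 5 3
f 5 1 6
f 5 6 3
f 6 1 7
f 6 7 3
f 7 1 8
f 7 8 3
f 8 1 9
f 8 9 3
f 9 1 10
f 9 10 3
f 10 1 11
f 10 11 3
f 11 1 12
f 11 12 3
f 12 1 13
f 12 13 3
f 13 1 14
f 13 14 3
f 14 1 15
f 14 15 3
f 15 1 16
f 15 16 3
f 16 1 17
f 16 17 3
f 17 1 18
f 17 18 3
f 18 1 2
f 18 2 3
f 20 19 23
f 20 23 21
f 21 23 24
f 21 24 22
f 23 19 25
f 23 25 24
f 24 25 26
f 24 26 22
f 25 19 27
f 25 27 26
f 26 27 28
f 26 28 22
f 27 19 29
f 27 29 28
f 28 29 30
f 28 30 22
f 29 19 31
f 29 31 30
f 30 31 32
f 30 32 22
f 31 19 33
f 31 33 32
f 32 33 34
f 32 34 22
f 33 19 35
f 33 35 34
f 34 35 36
f 34 36 22
f 35 19 37
f 35 37 36
f 36 37 38
f 36 38 22
f 37 19 39
f 37 39 38
f 38 39 40
f 38 40 22
f 39 19 41
f 39 41 40
f 40 41 42
f 40 42 22
f 41 19 43
f 41 43 42
f 42 43 44
f 42 44 22
f 43 19 45
f 43 45 44
f 44 45 46
f 44 46 22
f 45 19 47
f 45 47 46
f 46 47 48
f 46 48 22
f 47 19 49
f 47 49 48
f 48 49 50
f 48 50 22
f 49 19 51
f 49 51 50
f 50 51 52
f 50 52 22
f 51 19 20
f 51 20 52
f 52 20 21
f 52 21 22
f 54 53 57
f 54 57 55
f 55 57 58
f 55 58 56
f 57 53 59
f 57 59 58
f 58 59 60
f 58 60 56
f 59 53 61
f 59 61 60
f 60 61 62
f 60 62 56
f 61 53 63
f 61 63 62
f 62 63 64
f 62 64 56
f 63 53 65
f 63 65 64
f 64 65 66
f 64 66 56
f 65 53 67
f 65 67 66
f 66 67 68
f 66 68 56
f 67 53 69
f 67 69 68
f 68 69 70
f 68 70 56
f 69 53 71
f 69 71 70
f 70 71 72
f 70 72 56
f 71 53 73
f 71 73 72
f 72 73 74
f 72 74 56
f 73 53 75
f 73 75 74
f 74 75 76
f 74 76 56
f 75 53 77
f 75 77 76
f 76 77 78
f 76 78 56
f 77 53 79
f 77 79 78
f 78 79 80
f 78 80 56
f 79 53 54
f 79 54 80
f 80 54 55
f 80 55 56
f 82 84 81
f 85 82 81
f 81 84 83
f 83 85 81
f 82 88 84
f 86 82 85
f 86 88 82
f 84 88 83
f 87 85 83
f 83 88 87
f 87 86 85
f 88 86 87
f 90 89 92
f 90 92 91
f 92 89 93
f 92 93 91
f 93 89 94
f 93 94 91
f 94 89 95
f 94 95 91
f 95 89 96
f 95 96 91
f 96 89 97
f 96 97 91
f 97 89 98
f 97 98 91
f 98 89 99
f 98 99 91
f 99 89 90
f 99 90 91



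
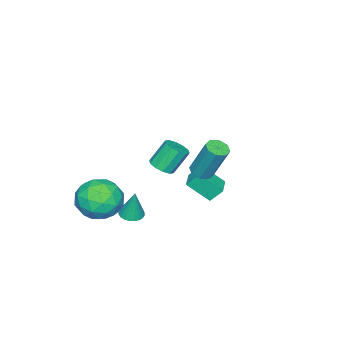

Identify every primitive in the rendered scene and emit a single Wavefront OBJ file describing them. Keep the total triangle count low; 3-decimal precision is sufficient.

v 2.774 -2.862 -2.619
v 3.85 -2.781 -1.984
v 2.31 -4.559 -1.616
v 3.386 -4.478 -0.981
v 2.474 -3.646 -0.776
v 2.761 -2.597 -1.396
v 3.399 -4.743 -2.204
v 3.686 -3.694 -2.824
v 4.236 -3.944 -1.728
v 3.664 -3.266 -0.845
v 2.496 -4.074 -2.755
v 1.924 -3.396 -1.872
v 3.353 -2.673 -2.389
v 2.807 -4.667 -1.211
v 2.271 -4.178 -1.09
v 2.903 -4.131 -0.717
v 2.713 -2.565 -2.043
v 3.345 -2.517 -1.67
v 2.536 -3.025 -0.961
v 2.815 -4.823 -1.93
v 3.447 -4.775 -1.557
v 3.257 -3.209 -2.883
v 3.889 -3.162 -2.51
v 3.624 -4.315 -2.639
v 4.212 -3.308 -1.866
v 3.939 -4.306 -1.276
v 3.947 -4.461 -1.995
v 4.116 -3.845 -2.359
v 3.876 -2.91 -1.347
v 3.603 -3.907 -0.758
v 3.067 -3.418 -0.637
v 3.236 -2.802 -1.001
v 4.103 -3.593 -1.196
v 2.557 -3.433 -2.842
v 2.284 -4.43 -2.253
v 2.924 -4.538 -2.599
v 3.093 -3.922 -2.963
v 2.221 -3.034 -2.324
v 1.948 -4.032 -1.734
v 2.044 -3.495 -1.241
v 2.213 -2.879 -1.605
v 2.057 -3.747 -2.404
v 2.003 1.21 1.29
v 2.534 1.445 1.186
v 2.528 2.285 3.045
v 1.997 2.05 3.15
v 2.196 1.719 1.062
v 2.19 2.558 2.921
v 1.746 1.694 1.071
v 1.74 2.533 2.93
v 1.446 1.386 1.209
v 1.44 2.225 3.069
v 1.472 0.975 1.395
v 1.466 1.815 3.254
v 1.81 0.702 1.519
v 1.804 1.541 3.378
v 2.26 0.727 1.51
v 2.254 1.566 3.369
v 2.56 1.035 1.371
v 2.554 1.874 3.231
v -2.758 -2.386 -3.06
v -3.068 -1.847 -2.355
v -3.191 -1.294 -4.086
v -3.502 -0.755 -3.381
v -1.738 -1.905 -2.979
v -2.049 -1.366 -2.274
v -2.172 -0.813 -4.005
v -2.482 -0.274 -3.3
v 3.743 0.19 2.221
v 4.318 0.234 2.5
v 3.731 0.693 3.638
v 3.157 0.65 3.359
v 4.242 0.578 2.322
v 3.655 1.038 3.46
v 3.976 0.775 2.105
v 3.389 1.234 3.243
v 3.621 0.748 1.933
v 3.034 1.208 3.07
v 3.313 0.509 1.871
v 2.726 0.968 3.008
v 3.169 0.147 1.942
v 2.582 0.606 3.08
v 3.245 -0.198 2.12
v 2.658 0.262 3.258
v 3.511 -0.394 2.337
v 2.924 0.065 3.475
v 3.866 -0.368 2.51
v 3.279 0.092 3.647
v 4.174 -0.128 2.572
v 3.587 0.331 3.709
v 1.064 -3.221 -3.868
v 1.657 -3.435 -3.877
v 1.196 -2.919 -2.252
v 1.691 -3.196 -3.924
v 1.63 -2.961 -3.963
v 1.483 -2.766 -3.988
v 1.272 -2.64 -3.994
v 1.029 -2.603 -3.981
v 0.792 -2.659 -3.951
v 0.596 -2.802 -3.909
v 0.472 -3.008 -3.86
v 0.437 -3.246 -3.813
v 0.498 -3.481 -3.774
v 0.645 -3.677 -3.749
v 0.856 -3.803 -3.743
v 1.099 -3.84 -3.755
v 1.336 -3.783 -3.785
v 1.532 -3.641 -3.828
f 1 38 17
f 38 12 41
f 17 41 6
f 38 41 17
f 1 17 13
f 17 6 18
f 13 18 2
f 17 18 13
f 1 13 22
f 13 2 23
f 22 23 8
f 13 23 22
f 1 22 34
f 22 8 37
f 34 37 11
f 22 37 34
f 1 34 38
f 34 11 42
f 38 42 12
f 34 42 38
f 2 18 29
f 18 6 32
f 29 32 10
f 18 32 29
f 6 41 19
f 41 12 40
f 19 40 5
f 41 40 19
f 12 42 39
f 42 11 35
f 39 35 3
f 42 35 39
f 11 37 36
f 37 8 24
f 36 24 7
f 37 24 36
f 8 23 28
f 23 2 25
f 28 25 9
f 23 25 28
f 4 30 16
f 30 10 31
f 16 31 5
f 30 31 16
f 4 16 14
f 16 5 15
f 14 15 3
f 16 15 14
f 4 14 21
f 14 3 20
f 21 20 7
f 14 20 21
f 4 21 26
f 21 7 27
f 26 27 9
f 21 27 26
f 4 26 30
f 26 9 33
f 30 33 10
f 26 33 30
f 5 31 19
f 31 10 32
f 19 32 6
f 31 32 19
f 3 15 39
f 15 5 40
f 39 40 12
f 15 40 39
f 7 20 36
f 20 3 35
f 36 35 11
f 20 35 36
f 9 27 28
f 27 7 24
f 28 24 8
f 27 24 28
f 10 33 29
f 33 9 25
f 29 25 2
f 33 25 29
f 44 43 47
f 44 47 45
f 45 47 48
f 45 48 46
f 47 43 49
f 47 49 48
f 48 49 50
f 48 50 46
f 49 43 51
f 49 51 50
f 50 51 52
f 50 52 46
f 51 43 53
f 51 53 52
f 52 53 54
f 52 54 46
f 53 43 55
f 53 55 54
f 54 55 56
f 54 56 46
f 55 43 57
f 55 57 56
f 56 57 58
f 56 58 46
f 57 43 59
f 57 59 58
f 58 59 60
f 58 60 46
f 59 43 44
f 59 44 60
f 60 44 45
f 60 45 46
f 62 64 61
f 65 62 61
f 61 64 63
f 63 65 61
f 62 68 64
f 66 62 65
f 66 68 62
f 64 68 63
f 67 65 63
f 63 68 67
f 67 66 65
f 68 66 67
f 70 69 73
f 70 73 71
f 71 73 74
f 71 74 72
f 73 69 75
f 73 75 74
f 74 75 76
f 74 76 72
f 75 69 77
f 75 77 76
f 76 77 78
f 76 78 72
f 77 69 79
f 77 79 78
f 78 79 80
f 78 80 72
f 79 69 81
f 79 81 80
f 80 81 82
f 80 82 72
f 81 69 83
f 81 83 82
f 82 83 84
f 82 84 72
f 83 69 85
f 83 85 84
f 84 85 86
f 84 86 72
f 85 69 87
f 85 87 86
f 86 87 88
f 86 88 72
f 87 69 89
f 87 89 88
f 88 89 90
f 88 90 72
f 89 69 70
f 89 70 90
f 90 70 71
f 90 71 72
f 92 91 94
f 92 94 93
f 94 91 95
f 94 95 93
f 95 91 96
f 95 96 93
f 96 91 97
f 96 97 93
f 97 91 98
f 97 98 93
f 98 91 99
f 98 99 93
f 99 91 100
f 99 100 93
f 100 91 101
f 100 101 93
f 101 91 102
f 101 102 93
f 102 91 103
f 102 103 93
f 103 91 104
f 103 104 93
f 104 91 105
f 104 105 93
f 105 91 106
f 105 106 93
f 106 91 107
f 106 107 93
f 107 91 108
f 107 108 93
f 108 91 92
f 108 92 93



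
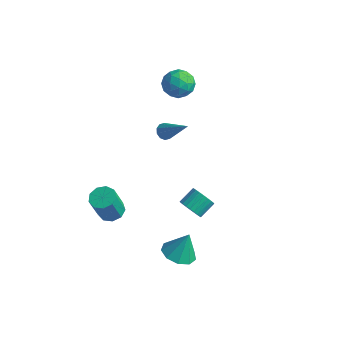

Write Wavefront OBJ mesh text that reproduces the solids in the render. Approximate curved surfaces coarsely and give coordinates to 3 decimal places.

v -3.106 2.725 -1.661
v -2.799 2.401 -1.983
v -1.494 2.775 -0.179
v -2.733 2.724 -2.066
v -2.809 3.047 -1.994
v -2.998 3.247 -1.795
v -3.229 3.248 -1.545
v -3.412 3.049 -1.34
v -3.478 2.726 -1.257
v -3.402 2.403 -1.328
v -3.213 2.202 -1.527
v -2.982 2.202 -1.777
v 2.874 -3.014 -3.791
v 3.808 -3.253 -3.899
v 3.166 -2.526 -2.349
v 3.71 -2.625 -4.092
v 3.222 -2.18 -4.143
v 2.57 -2.124 -4.03
v 2.061 -2.485 -3.805
v 1.932 -3.093 -3.573
v 2.244 -3.664 -3.444
v 2.85 -3.931 -3.476
v 3.468 -3.769 -3.656
v -2.557 -2.221 -4.579
v -1.79 -2.288 -4.602
v -1.796 -2.945 -2.884
v -2.563 -2.879 -2.861
v -1.924 -1.812 -4.421
v -1.93 -2.469 -2.702
v -2.354 -1.528 -4.314
v -2.36 -2.185 -2.595
v -2.879 -1.568 -4.33
v -2.885 -2.225 -2.612
v -3.254 -1.914 -4.464
v -3.259 -2.571 -2.745
v -3.302 -2.404 -4.651
v -3.307 -3.061 -2.933
v -3.002 -2.808 -4.805
v -3.007 -3.465 -3.086
v -2.494 -2.938 -4.853
v -2.499 -3.595 -3.135
v -2.015 -2.733 -4.773
v -2.021 -3.39 -3.054
v -3.028 3.142 3.396
v -2.176 3.441 3.715
v -2.324 2.299 2.305
v -1.472 2.598 2.624
v -2.002 2.007 3.158
v -2.437 2.528 3.832
v -2.063 3.212 2.188
v -2.498 3.733 2.862
v -1.58 3.484 2.968
v -1.542 2.74 3.567
v -2.958 3 2.453
v -2.92 2.256 3.052
v -2.664 3.365 3.651
v -1.836 2.375 2.369
v -2.147 2.027 2.683
v -1.647 2.203 2.87
v -2.817 2.829 3.72
v -2.317 3.005 3.908
v -2.214 2.162 3.58
v -2.183 2.735 2.112
v -1.683 2.911 2.3
v -2.853 3.537 3.15
v -2.353 3.713 3.337
v -2.286 3.578 2.44
v -1.813 3.567 3.399
v -1.399 3.071 2.758
v -1.746 3.432 2.502
v -2.002 3.738 2.898
v -1.791 3.129 3.752
v -1.377 2.634 3.11
v -1.688 2.286 3.424
v -1.944 2.592 3.821
v -1.44 3.155 3.313
v -3.123 3.106 2.91
v -2.709 2.611 2.268
v -2.556 3.148 2.199
v -2.812 3.454 2.596
v -3.101 2.669 3.262
v -2.687 2.173 2.621
v -2.498 2.002 3.122
v -2.754 2.308 3.518
v -3.06 2.585 2.707
v 1.158 -0.102 -3.586
v 1.816 -0.012 -3.888
v 1.941 0.931 -3.337
v 1.282 0.842 -3.034
v 1.649 0.12 -4.077
v 1.774 1.064 -3.526
v 1.408 0.219 -4.192
v 1.533 1.163 -3.641
v 1.129 0.269 -4.214
v 1.253 1.213 -3.663
v 0.853 0.262 -4.14
v 0.978 1.206 -3.589
v 0.625 0.2 -3.982
v 0.749 1.144 -3.431
v 0.477 0.092 -3.764
v 0.602 1.036 -3.213
v 0.433 -0.045 -3.519
v 0.558 0.899 -2.967
v 0.499 -0.191 -3.283
v 0.624 0.752 -2.732
v 0.666 -0.324 -3.094
v 0.791 0.62 -2.543
v 0.907 -0.423 -2.979
v 1.032 0.521 -2.428
v 1.187 -0.473 -2.957
v 1.311 0.471 -2.406
v 1.462 -0.466 -3.031
v 1.587 0.478 -2.48
v 1.691 -0.404 -3.189
v 1.815 0.54 -2.638
v 1.838 -0.296 -3.407
v 1.963 0.648 -2.856
v 1.882 -0.159 -3.653
v 2.007 0.785 -3.101
f 2 1 4
f 2 4 3
f 4 1 5
f 4 5 3
f 5 1 6
f 5 6 3
f 6 1 7
f 6 7 3
f 7 1 8
f 7 8 3
f 8 1 9
f 8 9 3
f 9 1 10
f 9 10 3
f 10 1 11
f 10 11 3
f 11 1 12
f 11 12 3
f 12 1 2
f 12 2 3
f 14 13 16
f 14 16 15
f 16 13 17
f 16 17 15
f 17 13 18
f 17 18 15
f 18 13 19
f 18 19 15
f 19 13 20
f 19 20 15
f 20 13 21
f 20 21 15
f 21 13 22
f 21 22 15
f 22 13 23
f 22 23 15
f 23 13 14
f 23 14 15
f 25 24 28
f 25 28 26
f 26 28 29
f 26 29 27
f 28 24 30
f 28 30 29
f 29 30 31
f 29 31 27
f 30 24 32
f 30 32 31
f 31 32 33
f 31 33 27
f 32 24 34
f 32 34 33
f 33 34 35
f 33 35 27
f 34 24 36
f 34 36 35
f 35 36 37
f 35 37 27
f 36 24 38
f 36 38 37
f 37 38 39
f 37 39 27
f 38 24 40
f 38 40 39
f 39 40 41
f 39 41 27
f 40 24 42
f 40 42 41
f 41 42 43
f 41 43 27
f 42 24 25
f 42 25 43
f 43 25 26
f 43 26 27
f 44 81 60
f 81 55 84
f 60 84 49
f 81 84 60
f 44 60 56
f 60 49 61
f 56 61 45
f 60 61 56
f 44 56 65
f 56 45 66
f 65 66 51
f 56 66 65
f 44 65 77
f 65 51 80
f 77 80 54
f 65 80 77
f 44 77 81
f 77 54 85
f 81 85 55
f 77 85 81
f 45 61 72
f 61 49 75
f 72 75 53
f 61 75 72
f 49 84 62
f 84 55 83
f 62 83 48
f 84 83 62
f 55 85 82
f 85 54 78
f 82 78 46
f 85 78 82
f 54 80 79
f 80 51 67
f 79 67 50
f 80 67 79
f 51 66 71
f 66 45 68
f 71 68 52
f 66 68 71
f 47 73 59
f 73 53 74
f 59 74 48
f 73 74 59
f 47 59 57
f 59 48 58
f 57 58 46
f 59 58 57
f 47 57 64
f 57 46 63
f 64 63 50
f 57 63 64
f 47 64 69
f 64 50 70
f 69 70 52
f 64 70 69
f 47 69 73
f 69 52 76
f 73 76 53
f 69 76 73
f 48 74 62
f 74 53 75
f 62 75 49
f 74 75 62
f 46 58 82
f 58 48 83
f 82 83 55
f 58 83 82
f 50 63 79
f 63 46 78
f 79 78 54
f 63 78 79
f 52 70 71
f 70 50 67
f 71 67 51
f 70 67 71
f 53 76 72
f 76 52 68
f 72 68 45
f 76 68 72
f 87 86 90
f 87 90 88
f 88 90 91
f 88 91 89
f 90 86 92
f 90 92 91
f 91 92 93
f 91 93 89
f 92 86 94
f 92 94 93
f 93 94 95
f 93 95 89
f 94 86 96
f 94 96 95
f 95 96 97
f 95 97 89
f 96 86 98
f 96 98 97
f 97 98 99
f 97 99 89
f 98 86 100
f 98 100 99
f 99 100 101
f 99 101 89
f 100 86 102
f 100 102 101
f 101 102 103
f 101 103 89
f 102 86 104
f 102 104 103
f 103 104 105
f 103 105 89
f 104 86 106
f 104 106 105
f 105 106 107
f 105 107 89
f 106 86 108
f 106 108 107
f 107 108 109
f 107 109 89
f 108 86 110
f 108 110 109
f 109 110 111
f 109 111 89
f 110 86 112
f 110 112 111
f 111 112 113
f 111 113 89
f 112 86 114
f 112 114 113
f 113 114 115
f 113 115 89
f 114 86 116
f 114 116 115
f 115 116 117
f 115 117 89
f 116 86 118
f 116 118 117
f 117 118 119
f 117 119 89
f 118 86 87
f 118 87 119
f 119 87 88
f 119 88 89



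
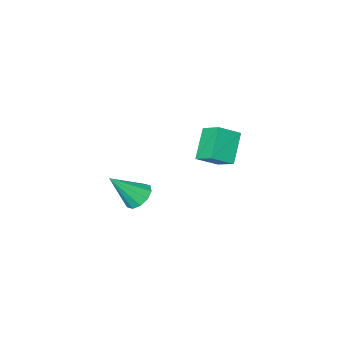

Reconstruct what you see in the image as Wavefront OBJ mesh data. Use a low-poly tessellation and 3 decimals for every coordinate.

v -2.71 -0.039 -3.355
v -2.862 0.988 -2.734
v -1.829 0.789 -4.508
v -1.982 1.816 -3.886
v -1.718 -0.256 -2.754
v -1.871 0.771 -2.132
v -0.838 0.572 -3.906
v -0.99 1.599 -3.285
v 3.052 2.463 -3.589
v 3.412 2.038 -4.045
v 4.168 2.037 -2.311
v 3.591 2.445 -4.066
v 3.564 2.858 -3.905
v 3.341 3.121 -3.623
v 3.008 3.132 -3.328
v 2.692 2.888 -3.133
v 2.513 2.481 -3.112
v 2.54 2.067 -3.274
v 2.762 1.804 -3.555
v 3.095 1.793 -3.85
f 2 4 1
f 5 2 1
f 1 4 3
f 3 5 1
f 2 8 4
f 6 2 5
f 6 8 2
f 4 8 3
f 7 5 3
f 3 8 7
f 7 6 5
f 8 6 7
f 10 9 12
f 10 12 11
f 12 9 13
f 12 13 11
f 13 9 14
f 13 14 11
f 14 9 15
f 14 15 11
f 15 9 16
f 15 16 11
f 16 9 17
f 16 17 11
f 17 9 18
f 17 18 11
f 18 9 19
f 18 19 11
f 19 9 20
f 19 20 11
f 20 9 10
f 20 10 11



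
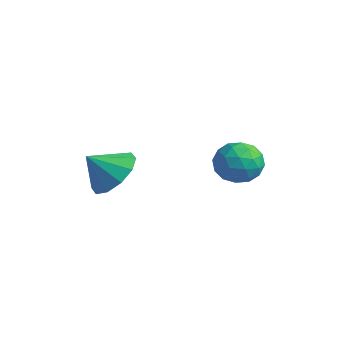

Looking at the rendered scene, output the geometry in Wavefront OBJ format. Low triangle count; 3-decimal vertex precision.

v -2.352 -1.831 -1.297
v -1.775 -2.437 -1.6
v -2.688 -2.529 -0.543
v -1.522 -2.141 -1.212
v -1.585 -1.726 -0.857
v -1.942 -1.351 -0.669
v -2.455 -1.16 -0.721
v -2.929 -1.225 -0.993
v -3.182 -1.522 -1.381
v -3.118 -1.937 -1.736
v -2.762 -2.311 -1.924
v -2.249 -2.503 -1.872
v -1.022 2.05 -1.743
v -0.303 1.748 -1.622
v -1.517 1.192 -0.938
v -0.798 0.89 -0.817
v -0.975 1.609 -0.546
v -0.669 2.14 -1.043
v -1.151 0.8 -1.517
v -0.845 1.331 -2.014
v -0.383 0.976 -1.482
v -0.274 1.476 -0.882
v -1.546 1.464 -1.678
v -1.437 1.964 -1.078
v -0.619 1.974 -1.753
v -1.201 0.966 -0.807
v -1.305 1.388 -0.648
v -0.883 1.211 -0.577
v -0.834 2.204 -1.413
v -0.412 2.027 -1.342
v -0.807 1.946 -0.709
v -1.408 0.913 -1.218
v -0.986 0.736 -1.147
v -0.937 1.729 -1.983
v -0.515 1.552 -1.912
v -1.013 0.994 -1.851
v -0.243 1.343 -1.6
v -0.534 0.839 -1.127
v -0.742 0.786 -1.538
v -0.562 1.098 -1.83
v -0.18 1.637 -1.247
v -0.471 1.133 -0.774
v -0.575 1.556 -0.615
v -0.395 1.867 -0.907
v -0.227 1.183 -1.165
v -1.349 1.807 -1.786
v -1.64 1.303 -1.313
v -1.425 1.073 -1.653
v -1.245 1.384 -1.945
v -1.286 2.101 -1.433
v -1.577 1.597 -0.96
v -1.258 1.842 -0.73
v -1.078 2.154 -1.022
v -1.593 1.757 -1.395
f 2 1 4
f 2 4 3
f 4 1 5
f 4 5 3
f 5 1 6
f 5 6 3
f 6 1 7
f 6 7 3
f 7 1 8
f 7 8 3
f 8 1 9
f 8 9 3
f 9 1 10
f 9 10 3
f 10 1 11
f 10 11 3
f 11 1 12
f 11 12 3
f 12 1 2
f 12 2 3
f 13 50 29
f 50 24 53
f 29 53 18
f 50 53 29
f 13 29 25
f 29 18 30
f 25 30 14
f 29 30 25
f 13 25 34
f 25 14 35
f 34 35 20
f 25 35 34
f 13 34 46
f 34 20 49
f 46 49 23
f 34 49 46
f 13 46 50
f 46 23 54
f 50 54 24
f 46 54 50
f 14 30 41
f 30 18 44
f 41 44 22
f 30 44 41
f 18 53 31
f 53 24 52
f 31 52 17
f 53 52 31
f 24 54 51
f 54 23 47
f 51 47 15
f 54 47 51
f 23 49 48
f 49 20 36
f 48 36 19
f 49 36 48
f 20 35 40
f 35 14 37
f 40 37 21
f 35 37 40
f 16 42 28
f 42 22 43
f 28 43 17
f 42 43 28
f 16 28 26
f 28 17 27
f 26 27 15
f 28 27 26
f 16 26 33
f 26 15 32
f 33 32 19
f 26 32 33
f 16 33 38
f 33 19 39
f 38 39 21
f 33 39 38
f 16 38 42
f 38 21 45
f 42 45 22
f 38 45 42
f 17 43 31
f 43 22 44
f 31 44 18
f 43 44 31
f 15 27 51
f 27 17 52
f 51 52 24
f 27 52 51
f 19 32 48
f 32 15 47
f 48 47 23
f 32 47 48
f 21 39 40
f 39 19 36
f 40 36 20
f 39 36 40
f 22 45 41
f 45 21 37
f 41 37 14
f 45 37 41



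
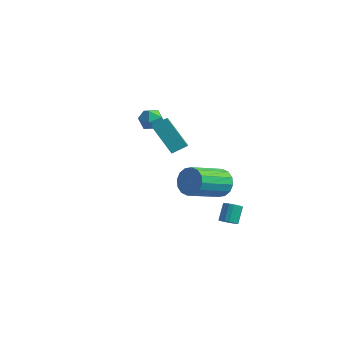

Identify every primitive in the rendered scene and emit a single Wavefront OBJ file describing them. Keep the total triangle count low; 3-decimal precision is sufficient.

v 0.874 -1.653 0.512
v -0.5 -1.508 1.958
v -0.019 -0.333 -0.468
v -1.393 -0.189 0.978
v 1.373 -1.011 0.922
v -0.001 -0.867 2.368
v 0.48 0.308 -0.058
v -0.894 0.453 1.388
v -3.008 2.466 0.289
v -2.625 2.449 -0.376
v -3.495 1.351 0.036
v -3.112 1.334 -0.629
v -2.731 1.282 0.036
v -2.43 1.97 0.192
v -3.69 1.83 -0.532
v -3.389 2.518 -0.376
v -3.046 2.056 -0.883
v -2.453 1.717 -0.532
v -3.667 2.083 0.192
v -3.074 1.744 0.543
v 3.565 -0.531 -4.144
v 3.862 -0.181 -4.365
v 3.672 0.502 -3.537
v 3.375 0.151 -3.316
v 3.64 -0.134 -4.455
v 3.45 0.549 -3.626
v 3.401 -0.178 -4.473
v 3.211 0.505 -3.645
v 3.199 -0.303 -4.416
v 3.009 0.379 -3.588
v 3.081 -0.481 -4.297
v 2.891 0.202 -3.469
v 3.074 -0.67 -4.143
v 2.884 0.013 -3.315
v 3.18 -0.827 -3.989
v 2.99 -0.144 -3.161
v 3.373 -0.917 -3.87
v 3.183 -0.234 -3.042
v 3.611 -0.918 -3.815
v 3.421 -0.235 -2.987
v 3.838 -0.831 -3.835
v 3.648 -0.148 -3.006
v 4.003 -0.675 -3.925
v 3.813 0.008 -3.097
v 4.067 -0.486 -4.066
v 3.877 0.197 -3.238
v 4.016 -0.308 -4.225
v 3.826 0.375 -3.397
v 3.954 -1.852 -0.358
v 4.504 -2.248 -0.872
v 4.015 -4.143 0.065
v 3.466 -3.748 0.578
v 4.74 -2.134 -0.519
v 4.251 -4.03 0.418
v 4.766 -1.945 -0.123
v 4.277 -3.84 0.814
v 4.574 -1.731 0.211
v 4.085 -3.626 1.148
v 4.216 -1.549 0.391
v 3.727 -3.444 1.328
v 3.788 -1.449 0.371
v 3.3 -3.344 1.308
v 3.405 -1.457 0.155
v 2.916 -3.352 1.092
v 3.169 -1.57 -0.198
v 2.68 -3.466 0.739
v 3.143 -1.76 -0.594
v 2.654 -3.655 0.343
v 3.335 -1.974 -0.928
v 2.846 -3.869 0.009
v 3.693 -2.156 -1.108
v 3.204 -4.051 -0.171
v 4.12 -2.256 -1.088
v 3.632 -4.151 -0.151
f 2 4 1
f 5 2 1
f 1 4 3
f 3 5 1
f 2 8 4
f 6 2 5
f 6 8 2
f 4 8 3
f 7 5 3
f 3 8 7
f 7 6 5
f 8 6 7
f 9 20 14
f 9 14 10
f 9 10 16
f 9 16 19
f 9 19 20
f 10 14 18
f 14 20 13
f 20 19 11
f 19 16 15
f 16 10 17
f 12 18 13
f 12 13 11
f 12 11 15
f 12 15 17
f 12 17 18
f 13 18 14
f 11 13 20
f 15 11 19
f 17 15 16
f 18 17 10
f 22 21 25
f 22 25 23
f 23 25 26
f 23 26 24
f 25 21 27
f 25 27 26
f 26 27 28
f 26 28 24
f 27 21 29
f 27 29 28
f 28 29 30
f 28 30 24
f 29 21 31
f 29 31 30
f 30 31 32
f 30 32 24
f 31 21 33
f 31 33 32
f 32 33 34
f 32 34 24
f 33 21 35
f 33 35 34
f 34 35 36
f 34 36 24
f 35 21 37
f 35 37 36
f 36 37 38
f 36 38 24
f 37 21 39
f 37 39 38
f 38 39 40
f 38 40 24
f 39 21 41
f 39 41 40
f 40 41 42
f 40 42 24
f 41 21 43
f 41 43 42
f 42 43 44
f 42 44 24
f 43 21 45
f 43 45 44
f 44 45 46
f 44 46 24
f 45 21 47
f 45 47 46
f 46 47 48
f 46 48 24
f 47 21 22
f 47 22 48
f 48 22 23
f 48 23 24
f 50 49 53
f 50 53 51
f 51 53 54
f 51 54 52
f 53 49 55
f 53 55 54
f 54 55 56
f 54 56 52
f 55 49 57
f 55 57 56
f 56 57 58
f 56 58 52
f 57 49 59
f 57 59 58
f 58 59 60
f 58 60 52
f 59 49 61
f 59 61 60
f 60 61 62
f 60 62 52
f 61 49 63
f 61 63 62
f 62 63 64
f 62 64 52
f 63 49 65
f 63 65 64
f 64 65 66
f 64 66 52
f 65 49 67
f 65 67 66
f 66 67 68
f 66 68 52
f 67 49 69
f 67 69 68
f 68 69 70
f 68 70 52
f 69 49 71
f 69 71 70
f 70 71 72
f 70 72 52
f 71 49 73
f 71 73 72
f 72 73 74
f 72 74 52
f 73 49 50
f 73 50 74
f 74 50 51
f 74 51 52



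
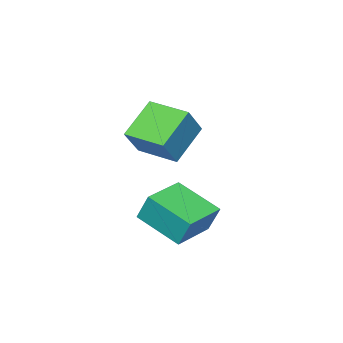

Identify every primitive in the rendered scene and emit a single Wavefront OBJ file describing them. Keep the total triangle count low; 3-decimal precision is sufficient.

v -2.308 -3.252 2.654
v -3.949 -3.297 3.964
v -2.473 -1.314 2.514
v -4.114 -1.359 3.824
v -1.226 -3.061 4.016
v -2.867 -3.106 5.326
v -1.391 -1.123 3.876
v -3.032 -1.168 5.186
v 0.487 0.667 2.022
v 0.454 1.216 3.266
v 0.36 2.621 1.158
v 0.327 3.169 2.402
v 2.413 0.791 2.018
v 2.38 1.339 3.262
v 2.286 2.744 1.154
v 2.253 3.293 2.398
f 2 4 1
f 5 2 1
f 1 4 3
f 3 5 1
f 2 8 4
f 6 2 5
f 6 8 2
f 4 8 3
f 7 5 3
f 3 8 7
f 7 6 5
f 8 6 7
f 10 12 9
f 13 10 9
f 9 12 11
f 11 13 9
f 10 16 12
f 14 10 13
f 14 16 10
f 12 16 11
f 15 13 11
f 11 16 15
f 15 14 13
f 16 14 15



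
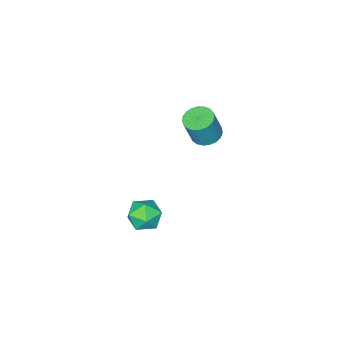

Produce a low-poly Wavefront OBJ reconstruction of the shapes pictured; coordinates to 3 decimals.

v 2.496 2.847 0.789
v 2.842 3.378 1.654
v 3.938 1.882 0.806
v 4.284 2.413 1.671
v 3.443 1.753 1.748
v 2.551 2.349 1.738
v 4.229 2.911 0.722
v 3.337 3.507 0.712
v 3.913 3.418 1.613
v 3.427 2.702 2.247
v 3.353 2.558 0.213
v 2.867 1.842 0.847
v -3.864 -0.635 1.244
v -3.149 -0.114 0.993
v -2.521 -0.123 2.765
v -3.236 -0.645 3.016
v -3.41 0.149 1.087
v -2.782 0.14 2.859
v -3.75 0.277 1.208
v -3.122 0.268 2.98
v -4.109 0.247 1.335
v -3.481 0.237 3.107
v -4.426 0.064 1.447
v -3.799 0.055 3.219
v -4.646 -0.24 1.523
v -4.018 -0.249 3.295
v -4.731 -0.612 1.551
v -4.103 -0.621 3.323
v -4.665 -0.988 1.526
v -4.038 -0.997 3.298
v -4.462 -1.303 1.452
v -3.834 -1.312 3.224
v -4.154 -1.503 1.342
v -3.527 -1.512 3.114
v -3.797 -1.553 1.216
v -3.169 -1.562 2.988
v -3.451 -1.444 1.094
v -2.823 -1.453 2.866
v -3.177 -1.195 0.998
v -2.549 -1.204 2.77
v -3.021 -0.85 0.944
v -2.393 -0.859 2.716
v -3.011 -0.467 0.943
v -2.383 -0.476 2.715
f 1 12 6
f 1 6 2
f 1 2 8
f 1 8 11
f 1 11 12
f 2 6 10
f 6 12 5
f 12 11 3
f 11 8 7
f 8 2 9
f 4 10 5
f 4 5 3
f 4 3 7
f 4 7 9
f 4 9 10
f 5 10 6
f 3 5 12
f 7 3 11
f 9 7 8
f 10 9 2
f 14 13 17
f 14 17 15
f 15 17 18
f 15 18 16
f 17 13 19
f 17 19 18
f 18 19 20
f 18 20 16
f 19 13 21
f 19 21 20
f 20 21 22
f 20 22 16
f 21 13 23
f 21 23 22
f 22 23 24
f 22 24 16
f 23 13 25
f 23 25 24
f 24 25 26
f 24 26 16
f 25 13 27
f 25 27 26
f 26 27 28
f 26 28 16
f 27 13 29
f 27 29 28
f 28 29 30
f 28 30 16
f 29 13 31
f 29 31 30
f 30 31 32
f 30 32 16
f 31 13 33
f 31 33 32
f 32 33 34
f 32 34 16
f 33 13 35
f 33 35 34
f 34 35 36
f 34 36 16
f 35 13 37
f 35 37 36
f 36 37 38
f 36 38 16
f 37 13 39
f 37 39 38
f 38 39 40
f 38 40 16
f 39 13 41
f 39 41 40
f 40 41 42
f 40 42 16
f 41 13 43
f 41 43 42
f 42 43 44
f 42 44 16
f 43 13 14
f 43 14 44
f 44 14 15
f 44 15 16



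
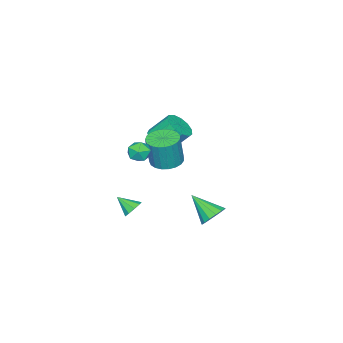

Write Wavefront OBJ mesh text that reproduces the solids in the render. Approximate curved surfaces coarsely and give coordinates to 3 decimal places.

v 1.302 -2.14 -2.774
v 1.875 -2.228 -3.022
v 1.458 -3.06 -2.086
v 1.901 -1.968 -2.679
v 1.647 -1.788 -2.381
v 1.231 -1.772 -2.268
v 0.849 -1.929 -2.391
v 0.679 -2.185 -2.694
v 0.801 -2.419 -3.034
v 1.157 -2.523 -3.253
v 1.581 -2.447 -3.248
v 1.655 3.115 -1.02
v 2.328 2.855 -1.342
v 1.625 1.745 0.02
v 2.445 3.091 -1.029
v 2.35 3.333 -0.713
v 2.069 3.516 -0.48
v 1.677 3.592 -0.391
v 1.279 3.54 -0.471
v 0.982 3.374 -0.698
v 0.866 3.139 -1.011
v 0.961 2.897 -1.327
v 1.242 2.713 -1.561
v 1.634 2.638 -1.649
v 2.031 2.689 -1.569
v -2.723 -3.294 0.052
v -2.278 -3.804 0.646
v -2.832 -2.896 1.841
v -3.277 -2.386 1.248
v -1.961 -3.432 0.51
v -2.514 -2.524 1.706
v -1.886 -3.017 0.23
v -2.439 -2.108 1.425
v -2.076 -2.689 -0.108
v -2.63 -1.781 1.088
v -2.472 -2.554 -0.394
v -3.026 -1.646 0.801
v -2.948 -2.654 -0.539
v -3.502 -1.745 0.657
v -3.352 -2.957 -0.496
v -3.906 -2.048 0.7
v -3.557 -3.367 -0.279
v -4.111 -2.459 0.917
v -3.497 -3.754 0.043
v -4.05 -2.846 1.239
v -3.191 -3.995 0.368
v -3.745 -3.087 1.564
v -2.737 -4.014 0.593
v -3.29 -3.105 1.788
v 0.137 -0.825 0.883
v 0.981 -0.547 0.743
v 1.288 -0.577 2.537
v 0.443 -0.855 2.677
v 0.798 -0.223 0.78
v 1.104 -0.253 2.574
v 0.5 -0.003 0.834
v 0.806 -0.033 2.628
v 0.139 0.075 0.897
v 0.446 0.045 2.691
v -0.222 -0.003 0.958
v 0.085 -0.033 2.752
v -0.521 -0.223 1.005
v -0.214 -0.252 2.799
v -0.706 -0.547 1.032
v -0.4 -0.576 2.826
v -0.746 -0.919 1.032
v -0.439 -0.949 2.826
v -0.633 -1.275 1.007
v -0.326 -1.304 2.801
v -0.387 -1.553 0.961
v -0.08 -1.583 2.754
v -0.05 -1.706 0.901
v 0.256 -1.735 2.694
v 0.319 -1.706 0.838
v 0.625 -1.735 2.631
v 0.656 -1.553 0.782
v 0.963 -1.583 2.576
v 0.904 -1.275 0.745
v 1.21 -1.305 2.538
v 1.019 -0.92 0.731
v 1.325 -0.949 2.525
v 3.465 0.547 3.46
v 3.728 0.774 4.06
v 3.992 -0.434 3.6
v 4.255 -0.207 4.2
v 3.575 -0.335 4.146
v 3.25 0.272 4.059
v 4.47 0.068 3.601
v 4.145 0.675 3.514
v 4.35 0.478 4.147
v 3.797 0.23 4.484
v 3.923 0.11 3.176
v 3.37 -0.138 3.513
f 2 1 4
f 2 4 3
f 4 1 5
f 4 5 3
f 5 1 6
f 5 6 3
f 6 1 7
f 6 7 3
f 7 1 8
f 7 8 3
f 8 1 9
f 8 9 3
f 9 1 10
f 9 10 3
f 10 1 11
f 10 11 3
f 11 1 2
f 11 2 3
f 13 12 15
f 13 15 14
f 15 12 16
f 15 16 14
f 16 12 17
f 16 17 14
f 17 12 18
f 17 18 14
f 18 12 19
f 18 19 14
f 19 12 20
f 19 20 14
f 20 12 21
f 20 21 14
f 21 12 22
f 21 22 14
f 22 12 23
f 22 23 14
f 23 12 24
f 23 24 14
f 24 12 25
f 24 25 14
f 25 12 13
f 25 13 14
f 27 26 30
f 27 30 28
f 28 30 31
f 28 31 29
f 30 26 32
f 30 32 31
f 31 32 33
f 31 33 29
f 32 26 34
f 32 34 33
f 33 34 35
f 33 35 29
f 34 26 36
f 34 36 35
f 35 36 37
f 35 37 29
f 36 26 38
f 36 38 37
f 37 38 39
f 37 39 29
f 38 26 40
f 38 40 39
f 39 40 41
f 39 41 29
f 40 26 42
f 40 42 41
f 41 42 43
f 41 43 29
f 42 26 44
f 42 44 43
f 43 44 45
f 43 45 29
f 44 26 46
f 44 46 45
f 45 46 47
f 45 47 29
f 46 26 48
f 46 48 47
f 47 48 49
f 47 49 29
f 48 26 27
f 48 27 49
f 49 27 28
f 49 28 29
f 51 50 54
f 51 54 52
f 52 54 55
f 52 55 53
f 54 50 56
f 54 56 55
f 55 56 57
f 55 57 53
f 56 50 58
f 56 58 57
f 57 58 59
f 57 59 53
f 58 50 60
f 58 60 59
f 59 60 61
f 59 61 53
f 60 50 62
f 60 62 61
f 61 62 63
f 61 63 53
f 62 50 64
f 62 64 63
f 63 64 65
f 63 65 53
f 64 50 66
f 64 66 65
f 65 66 67
f 65 67 53
f 66 50 68
f 66 68 67
f 67 68 69
f 67 69 53
f 68 50 70
f 68 70 69
f 69 70 71
f 69 71 53
f 70 50 72
f 70 72 71
f 71 72 73
f 71 73 53
f 72 50 74
f 72 74 73
f 73 74 75
f 73 75 53
f 74 50 76
f 74 76 75
f 75 76 77
f 75 77 53
f 76 50 78
f 76 78 77
f 77 78 79
f 77 79 53
f 78 50 80
f 78 80 79
f 79 80 81
f 79 81 53
f 80 50 51
f 80 51 81
f 81 51 52
f 81 52 53
f 82 93 87
f 82 87 83
f 82 83 89
f 82 89 92
f 82 92 93
f 83 87 91
f 87 93 86
f 93 92 84
f 92 89 88
f 89 83 90
f 85 91 86
f 85 86 84
f 85 84 88
f 85 88 90
f 85 90 91
f 86 91 87
f 84 86 93
f 88 84 92
f 90 88 89
f 91 90 83



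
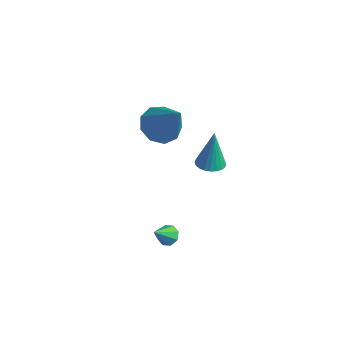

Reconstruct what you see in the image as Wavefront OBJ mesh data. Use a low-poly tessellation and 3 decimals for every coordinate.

v -0.266 -3.388 -2.806
v 0.24 -3.417 -2.758
v -0.394 -4.172 -1.934
v 0.085 -3.14 -2.532
v -0.277 -3.008 -2.466
v -0.632 -3.099 -2.599
v -0.773 -3.359 -2.854
v -0.618 -3.636 -3.08
v -0.256 -3.768 -3.146
v 0.099 -3.677 -3.013
v -2.761 -0.594 1.007
v -1.97 -0.507 0.469
v -1.519 -0.846 2.793
v -2.16 0.083 0.685
v -2.632 0.356 1.051
v -3.164 0.185 1.397
v -3.507 -0.35 1.56
v -3.501 -1 1.464
v -3.149 -1.46 1.154
v -2.615 -1.514 0.775
v -2.149 -1.138 0.505
v 0.955 -2.178 2.027
v 1.569 -2.037 2.024
v 0.885 -1.842 3.733
v 1.469 -1.817 1.977
v 1.291 -1.653 1.938
v 1.062 -1.568 1.912
v 0.817 -1.576 1.903
v 0.592 -1.675 1.913
v 0.423 -1.851 1.941
v 0.335 -2.077 1.982
v 0.341 -2.318 2.03
v 0.44 -2.538 2.077
v 0.618 -2.703 2.116
v 0.848 -2.788 2.142
v 1.093 -2.78 2.151
v 1.318 -2.68 2.141
v 1.487 -2.504 2.113
v 1.575 -2.278 2.072
f 2 1 4
f 2 4 3
f 4 1 5
f 4 5 3
f 5 1 6
f 5 6 3
f 6 1 7
f 6 7 3
f 7 1 8
f 7 8 3
f 8 1 9
f 8 9 3
f 9 1 10
f 9 10 3
f 10 1 2
f 10 2 3
f 12 11 14
f 12 14 13
f 14 11 15
f 14 15 13
f 15 11 16
f 15 16 13
f 16 11 17
f 16 17 13
f 17 11 18
f 17 18 13
f 18 11 19
f 18 19 13
f 19 11 20
f 19 20 13
f 20 11 21
f 20 21 13
f 21 11 12
f 21 12 13
f 23 22 25
f 23 25 24
f 25 22 26
f 25 26 24
f 26 22 27
f 26 27 24
f 27 22 28
f 27 28 24
f 28 22 29
f 28 29 24
f 29 22 30
f 29 30 24
f 30 22 31
f 30 31 24
f 31 22 32
f 31 32 24
f 32 22 33
f 32 33 24
f 33 22 34
f 33 34 24
f 34 22 35
f 34 35 24
f 35 22 36
f 35 36 24
f 36 22 37
f 36 37 24
f 37 22 38
f 37 38 24
f 38 22 39
f 38 39 24
f 39 22 23
f 39 23 24



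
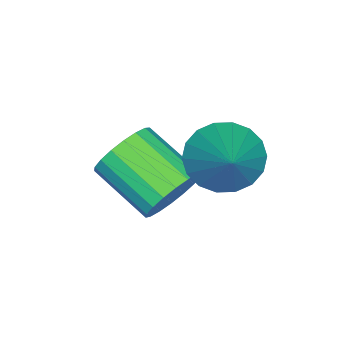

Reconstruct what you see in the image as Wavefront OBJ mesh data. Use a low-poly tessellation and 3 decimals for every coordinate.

v 1.034 -0.918 2.593
v 1.783 -1.247 1.951
v 2.486 -0.062 3.847
v 1.68 -0.828 1.783
v 1.45 -0.426 1.776
v 1.137 -0.122 1.931
v 0.804 0.024 2.217
v 0.516 -0.016 2.578
v 0.331 -0.235 2.941
v 0.286 -0.589 3.236
v 0.388 -1.008 3.403
v 0.619 -1.409 3.41
v 0.931 -1.713 3.255
v 1.265 -1.86 2.969
v 1.552 -1.819 2.609
v 1.737 -1.601 2.245
v 1.703 -1.965 1.216
v 2.39 -2.391 0.736
v 1.943 -4.042 1.564
v 1.257 -3.615 2.044
v 2.583 -2.268 1.086
v 2.137 -3.919 1.914
v 2.603 -2.085 1.461
v 2.156 -3.735 2.289
v 2.444 -1.878 1.788
v 1.997 -3.528 2.616
v 2.138 -1.688 2.002
v 1.692 -3.339 2.83
v 1.747 -1.553 2.06
v 1.3 -3.204 2.888
v 1.346 -1.499 1.951
v 0.9 -3.15 2.779
v 1.017 -1.538 1.696
v 0.57 -3.189 2.524
v 0.823 -1.661 1.346
v 0.377 -3.312 2.174
v 0.804 -1.845 0.971
v 0.357 -3.495 1.799
v 0.963 -2.052 0.644
v 0.516 -3.702 1.472
v 1.268 -2.241 0.43
v 0.822 -3.892 1.258
v 1.66 -2.376 0.372
v 1.213 -4.027 1.2
v 2.06 -2.43 0.481
v 1.614 -4.081 1.309
f 2 1 4
f 2 4 3
f 4 1 5
f 4 5 3
f 5 1 6
f 5 6 3
f 6 1 7
f 6 7 3
f 7 1 8
f 7 8 3
f 8 1 9
f 8 9 3
f 9 1 10
f 9 10 3
f 10 1 11
f 10 11 3
f 11 1 12
f 11 12 3
f 12 1 13
f 12 13 3
f 13 1 14
f 13 14 3
f 14 1 15
f 14 15 3
f 15 1 16
f 15 16 3
f 16 1 2
f 16 2 3
f 18 17 21
f 18 21 19
f 19 21 22
f 19 22 20
f 21 17 23
f 21 23 22
f 22 23 24
f 22 24 20
f 23 17 25
f 23 25 24
f 24 25 26
f 24 26 20
f 25 17 27
f 25 27 26
f 26 27 28
f 26 28 20
f 27 17 29
f 27 29 28
f 28 29 30
f 28 30 20
f 29 17 31
f 29 31 30
f 30 31 32
f 30 32 20
f 31 17 33
f 31 33 32
f 32 33 34
f 32 34 20
f 33 17 35
f 33 35 34
f 34 35 36
f 34 36 20
f 35 17 37
f 35 37 36
f 36 37 38
f 36 38 20
f 37 17 39
f 37 39 38
f 38 39 40
f 38 40 20
f 39 17 41
f 39 41 40
f 40 41 42
f 40 42 20
f 41 17 43
f 41 43 42
f 42 43 44
f 42 44 20
f 43 17 45
f 43 45 44
f 44 45 46
f 44 46 20
f 45 17 18
f 45 18 46
f 46 18 19
f 46 19 20

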